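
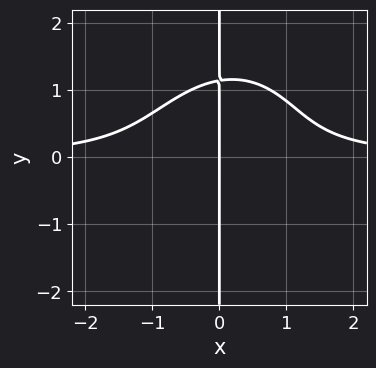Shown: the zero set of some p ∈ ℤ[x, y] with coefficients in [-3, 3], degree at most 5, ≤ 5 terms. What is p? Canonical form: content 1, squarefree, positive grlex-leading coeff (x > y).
3*x^3*y - x^2*y^2 + 2*x*y^3 - 3*x

(a) The degree is 4 — the shape is more complex than any degree-3 curve.
(b) Against the integer gridlines: every point of the y-axis in the box is on the curve; one x-axis crossing is at x = 0.
(c) Assembling these constraints gives the stated polynomial.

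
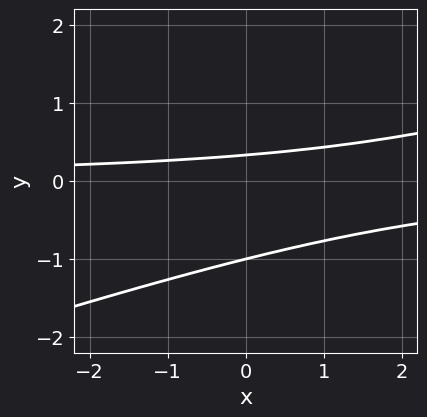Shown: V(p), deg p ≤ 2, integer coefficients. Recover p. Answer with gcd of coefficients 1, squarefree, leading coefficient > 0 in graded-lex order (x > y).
First, the degree is 2 — the shape is more complex than any degree-1 curve.
Then, observable constraints: no x-intercept at any integer in the box; it meets the y-axis at y = -1 (among the integer gridlines).
Finally, these observations pin down the coefficients.

x*y - 3*y^2 - 2*y + 1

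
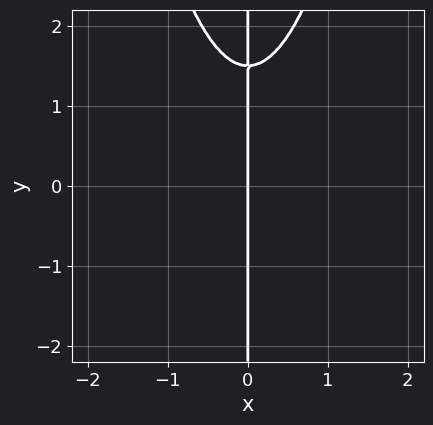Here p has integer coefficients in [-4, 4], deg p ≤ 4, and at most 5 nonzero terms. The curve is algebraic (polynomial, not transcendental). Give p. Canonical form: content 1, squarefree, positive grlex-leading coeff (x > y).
3*x^3 - 2*x*y + 3*x

1. The degree is 3 — a generic line meets the curve in up to 3 points.
2. Checking where it meets the axes: it meets the x-axis at x = 0 (among the integer gridlines); the visible y-axis segment lies entirely on the curve.
3. Together with the visible shape, these determine p as stated.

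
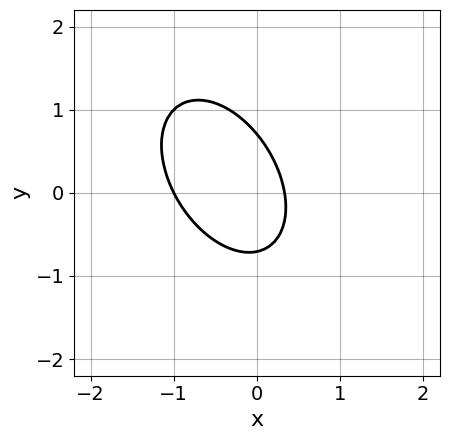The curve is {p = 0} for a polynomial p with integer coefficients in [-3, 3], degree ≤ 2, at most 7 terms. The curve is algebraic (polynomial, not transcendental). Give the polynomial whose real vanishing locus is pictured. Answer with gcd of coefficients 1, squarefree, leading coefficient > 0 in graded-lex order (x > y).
3*x^2 + 2*x*y + 2*y^2 + 2*x - 1

First, degree: no degree-1 curve has this shape, so deg p = 2.
Next, observable constraints: one x-axis crossing is at x = -1.
Finally, solving for integer coefficients yields p as stated.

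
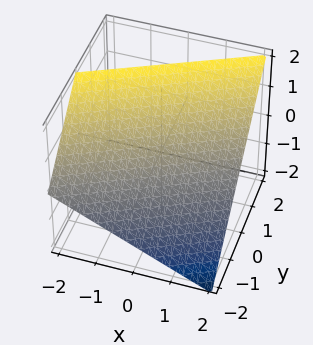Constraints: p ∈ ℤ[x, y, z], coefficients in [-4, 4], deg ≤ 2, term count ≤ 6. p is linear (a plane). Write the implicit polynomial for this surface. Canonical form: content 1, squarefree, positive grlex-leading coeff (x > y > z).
x - 2*y + 2*z - 2

1. Degree: every cross-section is a straight line — this is a plane, so deg p = 1.
2. From the visible intercepts: it crosses the x-axis at the gridline x = 2; it meets the y-axis at y = -1 (among the integer gridlines); it meets the z-axis at z = 1 (among the integer gridlines).
3. Together with the visible shape, these determine p as stated.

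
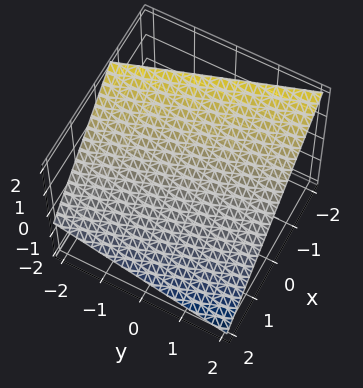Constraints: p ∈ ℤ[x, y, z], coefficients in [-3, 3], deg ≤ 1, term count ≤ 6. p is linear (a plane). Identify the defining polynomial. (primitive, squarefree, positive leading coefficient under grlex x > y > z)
First, deg p = 1. Every cross-section is a straight line — this is a plane.
Then, against the integer gridlines: it meets the y-axis at y = 2 (among the integer gridlines).
Finally, these observations pin down the coefficients.

3*x + y + 3*z - 2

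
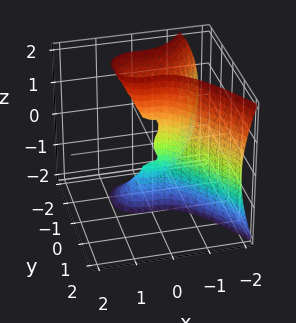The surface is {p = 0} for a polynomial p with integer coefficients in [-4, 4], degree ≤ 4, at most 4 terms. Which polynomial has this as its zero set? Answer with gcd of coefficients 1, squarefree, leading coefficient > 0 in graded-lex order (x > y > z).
2*x^3 + y*z^2 + 3*y^2

deg p = 3.
Observable constraints: one x-axis crossing is at x = 0; it crosses the y-axis at the gridline y = 0.
Assembling these constraints gives the stated polynomial.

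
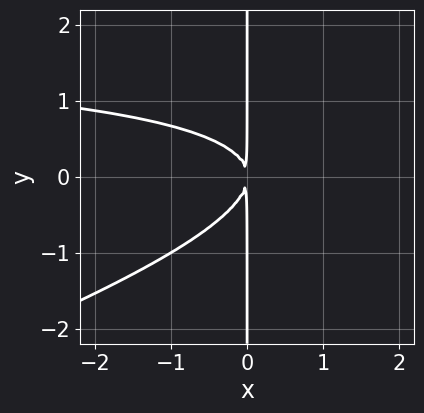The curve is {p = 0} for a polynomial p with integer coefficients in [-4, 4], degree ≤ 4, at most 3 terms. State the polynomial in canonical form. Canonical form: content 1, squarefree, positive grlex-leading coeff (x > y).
The degree is 3 — the shape is more complex than any degree-2 curve.
Against the integer gridlines: the visible y-axis segment lies entirely on the curve.
The integer polynomial consistent with all of this is the stated p.

x^2*y - 3*x*y^2 - 2*x^2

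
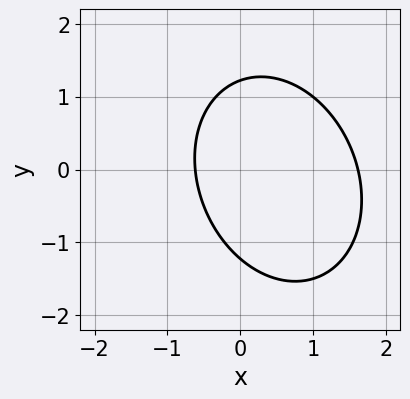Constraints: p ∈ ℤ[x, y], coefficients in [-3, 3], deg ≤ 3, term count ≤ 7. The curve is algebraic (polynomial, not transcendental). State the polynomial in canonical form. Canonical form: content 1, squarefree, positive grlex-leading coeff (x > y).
3*x^2 + x*y + 2*y^2 - 3*x - 3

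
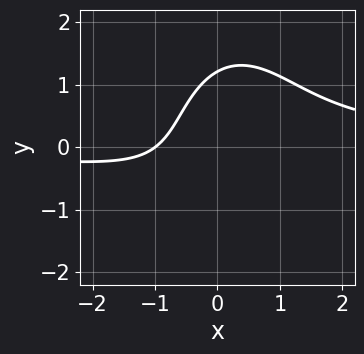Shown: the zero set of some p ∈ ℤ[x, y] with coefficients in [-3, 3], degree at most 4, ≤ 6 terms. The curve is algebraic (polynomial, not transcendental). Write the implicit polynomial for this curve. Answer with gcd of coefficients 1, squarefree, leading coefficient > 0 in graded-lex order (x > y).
3*x^2*y + y^3 - 3*x + y - 3

1. deg p = 3. No degree-2 curve has this shape.
2. Against the integer gridlines: one x-axis crossing is at x = -1.
3. Together with the visible shape, these determine p as stated.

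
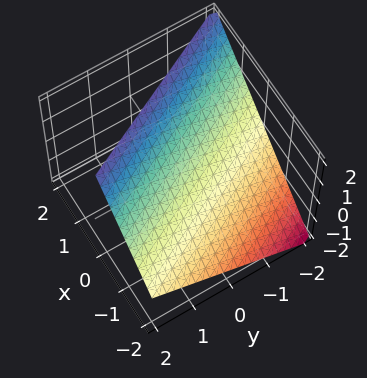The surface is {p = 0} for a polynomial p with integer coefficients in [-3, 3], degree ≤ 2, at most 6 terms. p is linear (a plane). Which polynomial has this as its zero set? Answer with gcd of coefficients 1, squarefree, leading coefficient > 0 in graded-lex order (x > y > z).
2*x + y - 2*z + 2

1. Degree: the surface is flat (a plane), so deg p = 1.
2. Reading off the gridlines: one z-axis crossing is at z = 1; it meets the x-axis at x = -1 (among the integer gridlines).
3. The integer polynomial consistent with all of this is the stated p. Check: (0, -2, 0) on the y-axis lies on the surface, and p(0, -2, 0) = 0. ✓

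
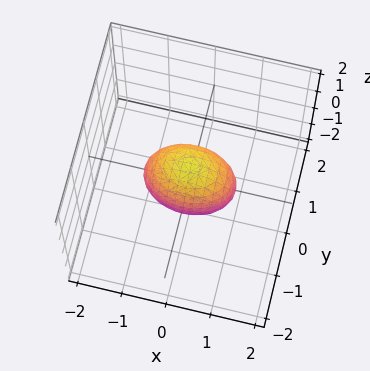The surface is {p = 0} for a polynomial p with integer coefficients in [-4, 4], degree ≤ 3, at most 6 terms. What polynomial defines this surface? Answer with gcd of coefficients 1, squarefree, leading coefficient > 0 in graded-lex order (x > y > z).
x^2 + 2*y^2 + z^2 - 1

(a) Degree: a closed, bounded, convex surface; a quadric, so deg p = 2.
(b) Symmetries: mirror symmetry x ↦ −x ⇒ only even powers of x; the y ↦ −y reflection is a symmetry, so y appears only in even powers; the z ↦ −z reflection is a symmetry, so z appears only in even powers.
(c) Reading off the gridlines: among the integer gridlines, it crosses the z-axis at z ∈ {-1, 1}; the x-axis gridline crossings are at x ∈ {-1, 1}.
(d) Matching integer coefficients to the picture gives p.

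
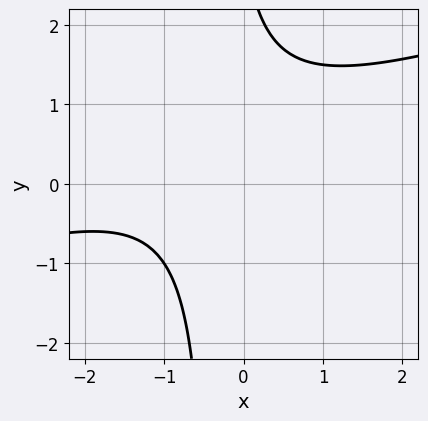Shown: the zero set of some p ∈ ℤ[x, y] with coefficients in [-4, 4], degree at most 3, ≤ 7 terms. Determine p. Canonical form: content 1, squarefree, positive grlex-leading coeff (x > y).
x^2 - 3*x*y + 2*x - y + 3

(a) The degree is 2 — a generic line meets the curve in up to 2 points.
(b) Observable constraints: no x-intercept at any integer in the box; the curve avoids every integer y-axis point in the box.
(c) Fitting integer coefficients to these (and the overall shape) gives p.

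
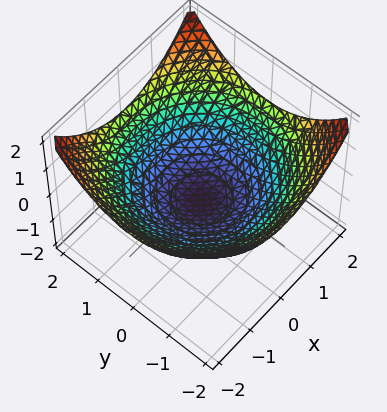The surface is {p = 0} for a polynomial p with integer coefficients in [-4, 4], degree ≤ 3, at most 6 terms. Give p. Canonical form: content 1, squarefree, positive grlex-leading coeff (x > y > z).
x^2 + y^2 - 3*z - 2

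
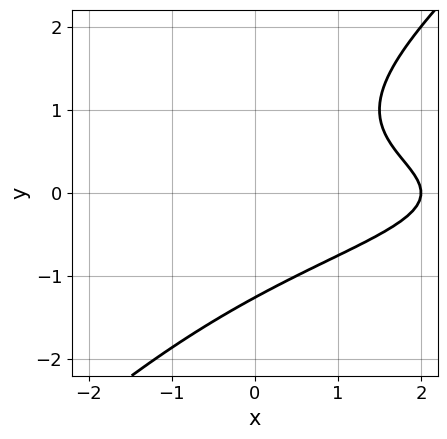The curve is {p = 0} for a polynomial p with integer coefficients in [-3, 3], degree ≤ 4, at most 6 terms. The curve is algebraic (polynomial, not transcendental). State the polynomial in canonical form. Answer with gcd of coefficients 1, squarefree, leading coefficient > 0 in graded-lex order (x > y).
x*y^2 - y^3 + x - 2

First, deg p = 3. The shape is more complex than any degree-2 curve.
Next, from the visible intercepts: it crosses the x-axis at the gridline x = 2.
Finally, fitting integer coefficients to these (and the overall shape) gives p.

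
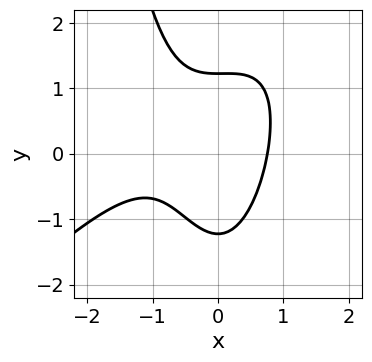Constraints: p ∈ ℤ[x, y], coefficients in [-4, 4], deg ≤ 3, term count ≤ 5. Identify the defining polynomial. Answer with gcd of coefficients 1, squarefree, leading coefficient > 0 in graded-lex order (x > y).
3*x^3 - 3*x^2*y + 3*x^2 + 2*y^2 - 3

1. Degree: a generic line meets the curve in up to 3 points, so deg p = 3.
2. Solving for integer coefficients yields p as stated.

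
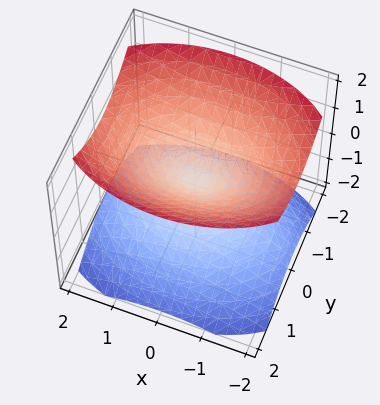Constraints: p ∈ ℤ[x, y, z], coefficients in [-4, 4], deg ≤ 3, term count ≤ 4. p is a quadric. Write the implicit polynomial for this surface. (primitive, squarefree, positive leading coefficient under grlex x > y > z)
x^2 + 2*y^2 - 2*z^2

(a) There are 2 components. Treating them together as one polynomial.
(b) Degree: two nappes meeting at a single point; a quadric, so deg p = 2.
(c) Symmetries: the x ↦ −x reflection is a symmetry, so x appears only in even powers; the z ↦ −z reflection is a symmetry, so z appears only in even powers; the y ↦ −y reflection is a symmetry, so y appears only in even powers.
(d) Reading off the gridlines: it meets the z-axis at z = 0 (among the integer gridlines); it meets the y-axis at y = 0 (among the integer gridlines); one x-axis crossing is at x = 0.
(e) These observations pin down the coefficients.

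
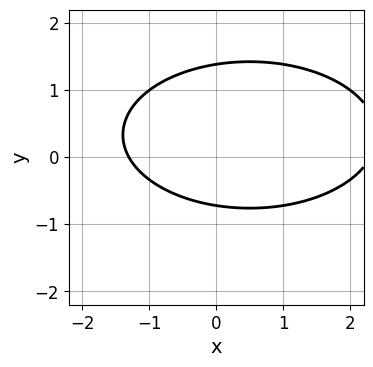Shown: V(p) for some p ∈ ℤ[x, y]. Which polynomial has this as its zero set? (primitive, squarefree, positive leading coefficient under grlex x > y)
x^2 + 3*y^2 - x - 2*y - 3

First, the degree is 2 — no degree-1 curve has this shape.
Finally, matching integer coefficients to the picture gives p.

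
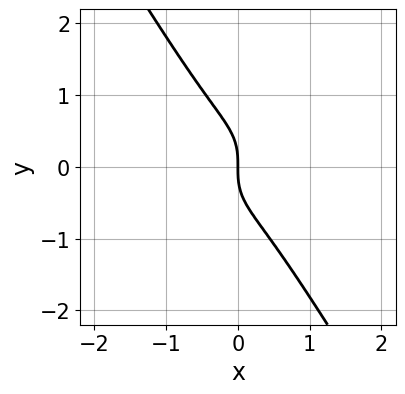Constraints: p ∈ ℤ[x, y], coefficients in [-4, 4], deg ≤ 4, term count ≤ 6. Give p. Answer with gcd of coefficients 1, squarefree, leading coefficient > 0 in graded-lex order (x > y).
3*x^3 - 2*x^2*y + x*y^2 + 2*y^3 + 2*x

1. deg p = 3. No degree-2 curve has this shape.
2. From the axis intercepts and sections: it meets the x-axis at x = 0 (among the integer gridlines); one y-axis crossing is at y = 0.
3. Fitting integer coefficients to these (and the overall shape) gives p.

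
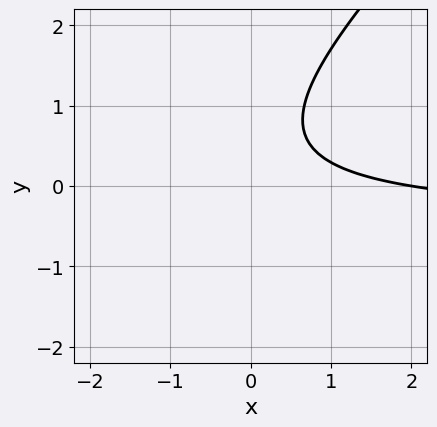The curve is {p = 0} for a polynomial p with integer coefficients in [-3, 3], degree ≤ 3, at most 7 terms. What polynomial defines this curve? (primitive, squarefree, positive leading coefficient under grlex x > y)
2*x*y - 2*y^2 + x + 2*y - 2

(a) Degree: no degree-1 curve has this shape, so deg p = 2.
(b) Checking where it meets the axes: the curve avoids every integer y-axis point in the box; it crosses the x-axis at the gridline x = 2.
(c) Matching integer coefficients to the picture gives p.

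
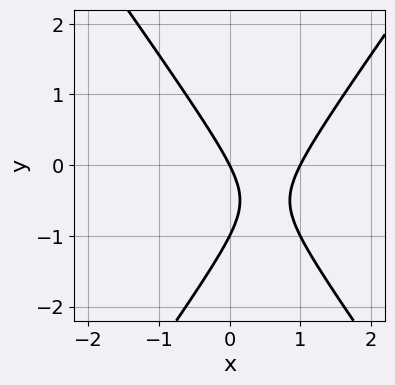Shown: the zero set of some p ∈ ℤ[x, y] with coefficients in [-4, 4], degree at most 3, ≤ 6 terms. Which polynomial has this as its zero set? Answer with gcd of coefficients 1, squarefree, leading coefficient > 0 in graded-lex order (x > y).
1. The degree is 2 — no degree-1 curve has this shape.
2. Observable constraints: the y-axis gridline crossings are at y ∈ {-1, 0}; among the integer gridlines, it crosses the x-axis at x ∈ {0, 1}.
3. Solving for integer coefficients yields p as stated.

2*x^2 - y^2 - 2*x - y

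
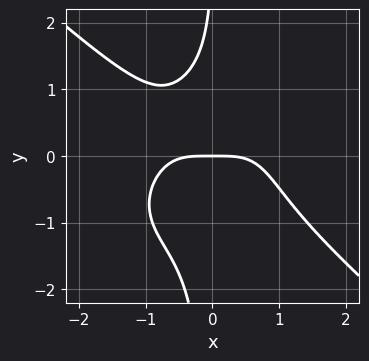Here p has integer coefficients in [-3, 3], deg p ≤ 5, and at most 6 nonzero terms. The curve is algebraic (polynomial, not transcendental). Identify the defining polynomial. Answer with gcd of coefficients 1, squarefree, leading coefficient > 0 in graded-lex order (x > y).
1. Degree: no degree-3 curve has this shape, so deg p = 4.
2. Checking where it meets the axes: one y-axis crossing is at y = 0; it meets the x-axis at x = 0 (among the integer gridlines).
3. Matching integer coefficients to the picture gives p.

2*x^4 + 3*x*y^3 - y^2 + 3*y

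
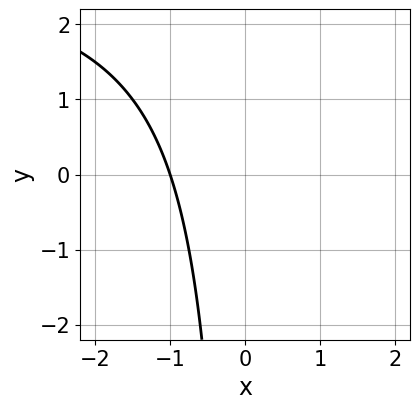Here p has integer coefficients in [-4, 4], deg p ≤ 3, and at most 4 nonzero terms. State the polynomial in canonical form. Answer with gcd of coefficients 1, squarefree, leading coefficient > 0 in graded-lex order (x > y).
(a) Degree: a generic line meets the curve in up to 2 points, so deg p = 2.
(b) Against the integer gridlines: it misses every integer gridline on the y-axis; it meets the x-axis at x = -1 (among the integer gridlines).
(c) Putting this together gives p.

x*y - 3*x - 3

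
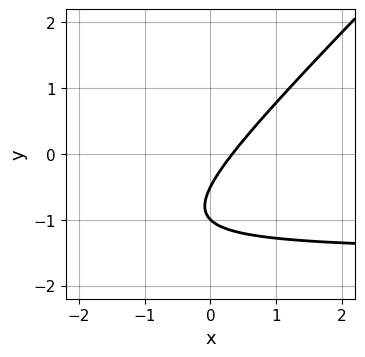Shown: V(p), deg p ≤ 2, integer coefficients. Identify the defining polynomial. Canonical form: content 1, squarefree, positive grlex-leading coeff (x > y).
deg p = 2. A generic line meets the curve in up to 2 points.
Reading off the gridlines: it meets the y-axis at y = -1 (among the integer gridlines).
Fitting integer coefficients to these (and the overall shape) gives p.

2*x*y - 2*y^2 + 3*x - 3*y - 1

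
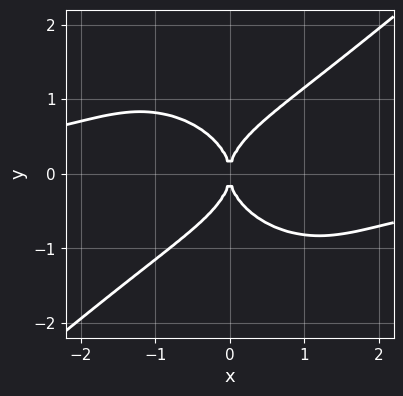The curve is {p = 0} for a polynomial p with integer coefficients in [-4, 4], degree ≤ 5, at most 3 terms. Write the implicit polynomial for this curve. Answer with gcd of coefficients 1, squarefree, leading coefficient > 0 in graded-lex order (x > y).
2*x^3*y - 3*y^4 + 3*x^2

First, degree: a generic line meets the curve in up to 4 points, so deg p = 4.
Next, checking where it meets the axes: one x-axis crossing is at x = 0; one y-axis crossing is at y = 0.
Finally, these observations pin down the coefficients.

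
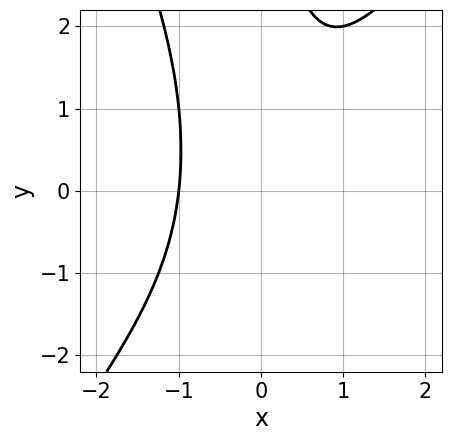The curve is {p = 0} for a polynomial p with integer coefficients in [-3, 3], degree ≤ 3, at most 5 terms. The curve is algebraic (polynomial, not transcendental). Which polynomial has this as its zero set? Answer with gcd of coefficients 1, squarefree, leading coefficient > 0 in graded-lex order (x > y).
First, deg p = 3. No degree-2 curve has this shape.
Then, from the axis intercepts and sections: no y-intercept at any integer in the box; it crosses the x-axis at the gridline x = -1.
Finally, the integer polynomial consistent with all of this is the stated p.

3*x^3 - x^2*y - x*y^2 + 3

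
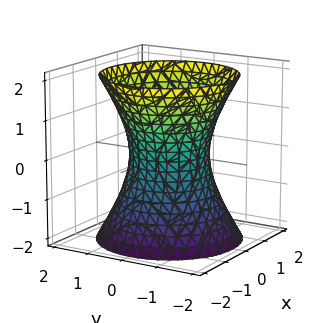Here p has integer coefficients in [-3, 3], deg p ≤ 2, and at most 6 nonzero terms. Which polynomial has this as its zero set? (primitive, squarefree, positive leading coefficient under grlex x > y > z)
(a) deg p = 2.
(b) Symmetries: mirror symmetry z ↦ −z ⇒ only even powers of z; the surface is invariant under rotation about z: p = q(x² + y², z).
(c) Reading off the gridlines: the x-axis gridline crossings are at x ∈ {-1, 1}; among the integer gridlines, it crosses the y-axis at y ∈ {-1, 1}; no z-intercept at any integer in the box.
(d) Fitting integer coefficients to these (and the overall shape) gives p.

2*x^2 + 2*y^2 - z^2 - 2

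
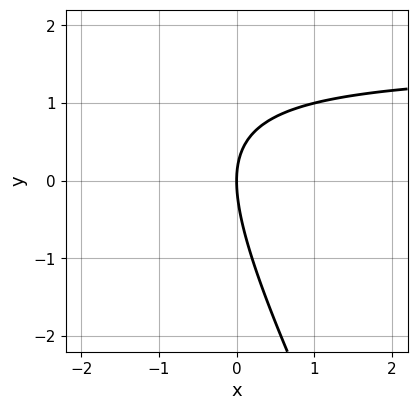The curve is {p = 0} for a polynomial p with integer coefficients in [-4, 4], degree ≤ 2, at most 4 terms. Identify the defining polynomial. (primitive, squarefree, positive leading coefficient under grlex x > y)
First, degree: no degree-1 curve has this shape, so deg p = 2.
Then, from the axis intercepts and sections: it meets the x-axis at x = 0 (among the integer gridlines); it meets the y-axis at y = 0 (among the integer gridlines).
Finally, putting this together gives p.

2*x*y + y^2 - 3*x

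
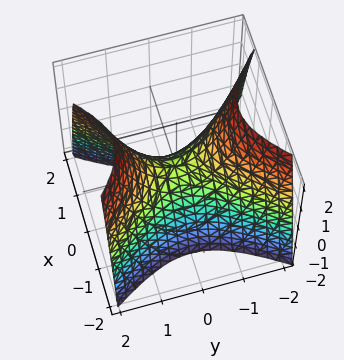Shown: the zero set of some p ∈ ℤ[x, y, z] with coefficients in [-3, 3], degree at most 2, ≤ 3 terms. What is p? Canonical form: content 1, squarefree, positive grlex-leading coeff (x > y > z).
3*x^2 - 2*y^2 + 2*z

(a) deg p = 2. A hyperbolic paraboloid; a quadric.
(b) Symmetries: mirror symmetry y ↦ −y ⇒ only even powers of y; the x ↦ −x reflection is a symmetry, so x appears only in even powers.
(c) From the axis intercepts and sections: it meets the z-axis at z = 0 (among the integer gridlines); it crosses the y-axis at the gridline y = 0; it crosses the x-axis at the gridline x = 0.
(d) Putting this together gives p.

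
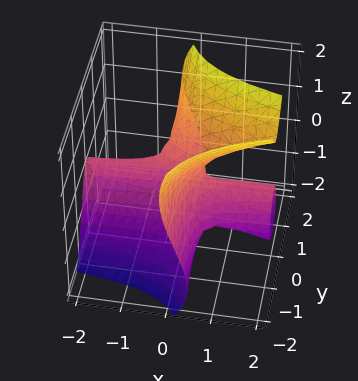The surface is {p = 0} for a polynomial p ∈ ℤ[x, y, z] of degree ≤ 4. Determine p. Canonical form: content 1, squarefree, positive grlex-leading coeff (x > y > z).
First, degree: a generic line meets the surface in up to 3 points, so deg p = 3.
Next, reading off the gridlines: one y-axis crossing is at y = 0; one z-axis crossing is at z = 0; every point of the x-axis in the box is on the surface.
Finally, solving for integer coefficients yields p as stated.

3*x*y^2 + y^2*z - z^3 + x*z + y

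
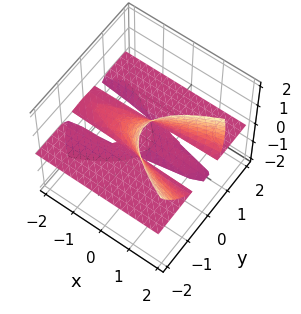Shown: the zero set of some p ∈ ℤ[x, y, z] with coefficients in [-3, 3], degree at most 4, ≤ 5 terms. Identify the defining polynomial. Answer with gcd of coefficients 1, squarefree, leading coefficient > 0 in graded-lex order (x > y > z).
2*x*z^2 - 3*y^2*z - 2*y*z^2 - z^3 + z

(a) deg p = 3. No degree-2 surface has this shape.
(b) Reading off the gridlines: the visible y-axis segment lies entirely on the surface; among the integer gridlines, it crosses the z-axis at z ∈ {-1, 0, 1}; every point of the x-axis in the box is on the surface.
(c) Assembling these constraints gives the stated polynomial.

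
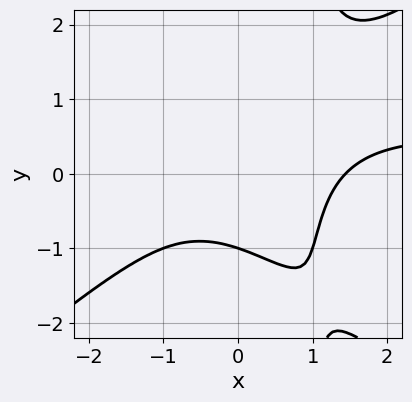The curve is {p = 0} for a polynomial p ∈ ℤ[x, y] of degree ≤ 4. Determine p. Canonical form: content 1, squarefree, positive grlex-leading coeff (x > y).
2*x^3*y - 3*x*y^3 - x^3 + 3*y^3 + 3

deg p = 4. No degree-3 curve has this shape.
Against the integer gridlines: it crosses the y-axis at the gridline y = -1.
Putting this together gives p.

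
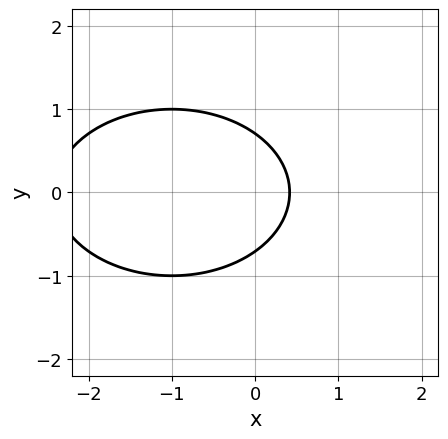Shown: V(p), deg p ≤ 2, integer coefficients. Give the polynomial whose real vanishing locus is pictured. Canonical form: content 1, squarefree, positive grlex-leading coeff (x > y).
x^2 + 2*y^2 + 2*x - 1

First, the degree is 2 — the shape is more complex than any degree-1 curve.
Next, symmetries: it's symmetric under y → −y, forcing even powers of y.
Finally, assembling these constraints gives the stated polynomial.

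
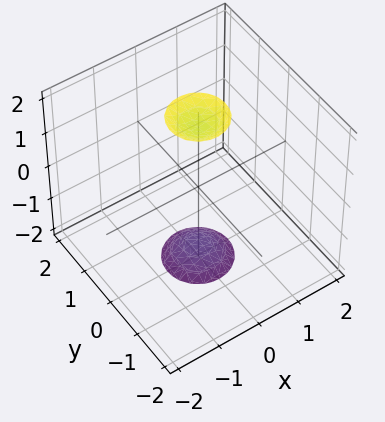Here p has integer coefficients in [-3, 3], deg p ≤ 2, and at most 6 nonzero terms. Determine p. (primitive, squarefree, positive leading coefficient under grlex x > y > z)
3*x^2 + 3*y^2 - z^2 + 3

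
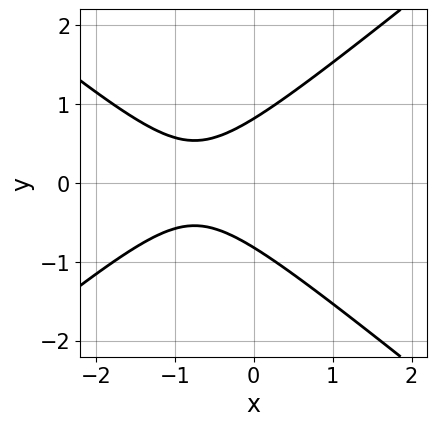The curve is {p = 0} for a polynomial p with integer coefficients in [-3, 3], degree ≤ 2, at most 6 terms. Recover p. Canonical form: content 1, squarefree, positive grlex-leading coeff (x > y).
1. The degree is 2 — the shape is more complex than any degree-1 curve.
2. Symmetries: mirror symmetry y ↦ −y ⇒ only even powers of y.
3. Reading off the gridlines: no x-intercept at any integer in the box.
4. Fitting integer coefficients to these (and the overall shape) gives p.

2*x^2 - 3*y^2 + 3*x + 2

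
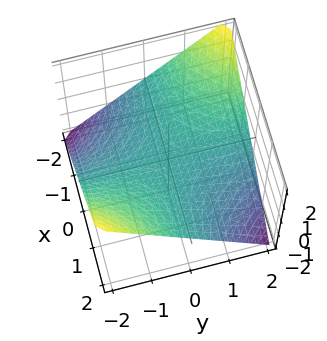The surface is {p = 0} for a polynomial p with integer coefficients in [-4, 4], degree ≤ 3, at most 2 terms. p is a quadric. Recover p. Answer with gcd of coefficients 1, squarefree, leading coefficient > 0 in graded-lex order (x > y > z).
x*y + 2*z

(a) deg p = 2.
(b) From the axis intercepts and sections: the visible y-axis segment lies entirely on the surface; the visible x-axis segment lies entirely on the surface.
(c) These observations pin down the coefficients.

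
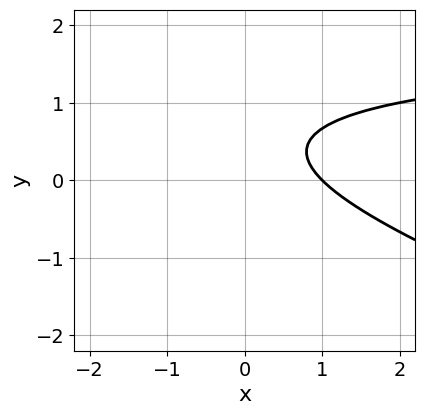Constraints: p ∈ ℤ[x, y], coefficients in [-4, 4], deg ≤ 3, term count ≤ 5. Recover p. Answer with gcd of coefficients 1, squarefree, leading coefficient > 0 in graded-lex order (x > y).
1. deg p = 2.
2. Reading off the gridlines: it meets the x-axis at x = 1 (among the integer gridlines); the curve avoids every integer y-axis point in the box.
3. Fitting integer coefficients to these (and the overall shape) gives p.

x*y + 3*y^2 - 2*x - 3*y + 2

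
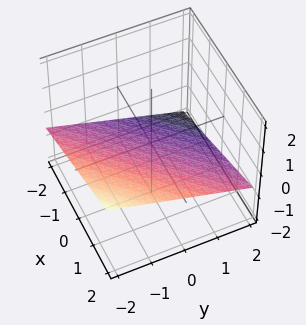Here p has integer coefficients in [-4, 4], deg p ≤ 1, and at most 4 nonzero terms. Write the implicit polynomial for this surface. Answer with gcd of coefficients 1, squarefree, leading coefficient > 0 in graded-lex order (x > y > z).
Degree: every cross-section is a straight line — this is a plane, so deg p = 1.
From the visible intercepts: one x-axis crossing is at x = 2; one y-axis crossing is at y = -2.
Together with the visible shape, these determine p as stated.

x - y - 3*z - 2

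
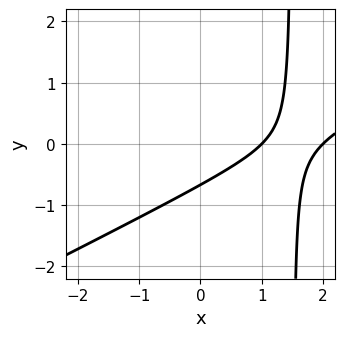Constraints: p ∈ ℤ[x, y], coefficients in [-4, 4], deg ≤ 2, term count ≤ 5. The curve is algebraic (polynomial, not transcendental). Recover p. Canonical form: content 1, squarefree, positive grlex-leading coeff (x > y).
x^2 - 2*x*y - 3*x + 3*y + 2

1. deg p = 2. The shape is more complex than any degree-1 curve.
2. Observable constraints: among the integer gridlines, it crosses the x-axis at x ∈ {1, 2}.
3. These observations pin down the coefficients.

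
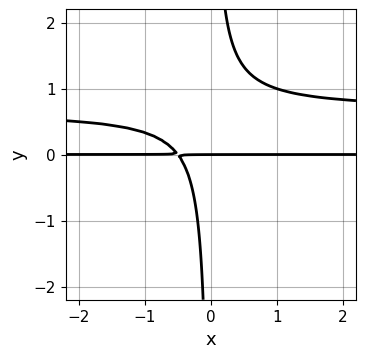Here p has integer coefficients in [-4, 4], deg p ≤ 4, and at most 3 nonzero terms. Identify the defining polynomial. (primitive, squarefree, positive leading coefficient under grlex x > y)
First, the degree is 3 — the shape is more complex than any degree-2 curve.
Then, observable constraints: every point of the x-axis in the box is on the curve; one y-axis crossing is at y = 0.
Finally, assembling these constraints gives the stated polynomial.

3*x*y^2 - 2*x*y - y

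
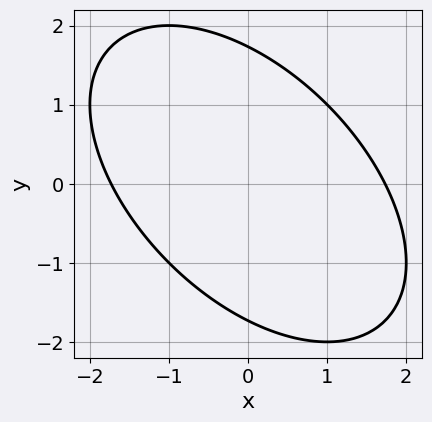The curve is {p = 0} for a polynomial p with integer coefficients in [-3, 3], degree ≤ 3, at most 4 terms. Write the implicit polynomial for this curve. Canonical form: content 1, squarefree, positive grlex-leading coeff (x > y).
Degree: a generic line meets the curve in up to 2 points, so deg p = 2.
Matching integer coefficients to the picture gives p.

x^2 + x*y + y^2 - 3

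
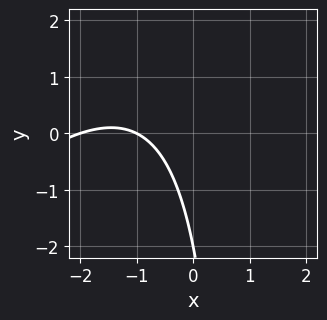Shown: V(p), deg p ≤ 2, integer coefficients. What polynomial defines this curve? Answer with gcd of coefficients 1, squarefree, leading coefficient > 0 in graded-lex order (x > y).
x^2 - x*y + 3*x + y + 2

The degree is 2 — no degree-1 curve has this shape.
From the axis intercepts and sections: one y-axis crossing is at y = -2; among the integer gridlines, it crosses the x-axis at x ∈ {-2, -1}.
Assembling these constraints gives the stated polynomial.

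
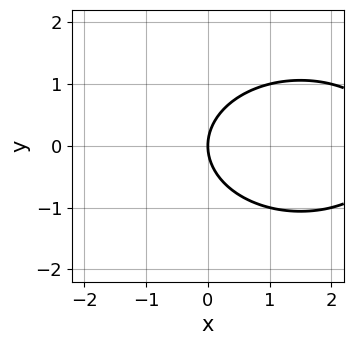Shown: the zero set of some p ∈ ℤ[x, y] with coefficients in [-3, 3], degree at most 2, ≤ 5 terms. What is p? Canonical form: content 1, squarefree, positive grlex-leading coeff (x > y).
deg p = 2. A generic line meets the curve in up to 2 points.
Symmetries: it's symmetric under y → −y, forcing even powers of y.
Checking where it meets the axes: one x-axis crossing is at x = 0; one y-axis crossing is at y = 0.
These observations pin down the coefficients.

x^2 + 2*y^2 - 3*x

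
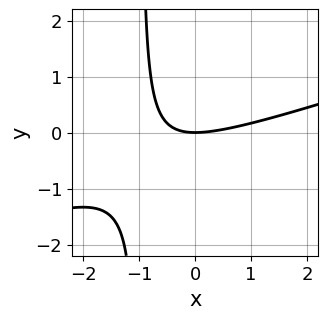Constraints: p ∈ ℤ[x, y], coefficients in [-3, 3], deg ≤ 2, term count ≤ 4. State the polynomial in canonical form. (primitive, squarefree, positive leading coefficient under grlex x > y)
(a) Degree: a generic line meets the curve in up to 2 points, so deg p = 2.
(b) From the axis intercepts and sections: one x-axis crossing is at x = 0; one y-axis crossing is at y = 0.
(c) Putting this together gives p.

x^2 - 3*x*y - 3*y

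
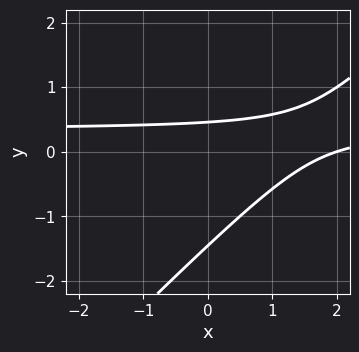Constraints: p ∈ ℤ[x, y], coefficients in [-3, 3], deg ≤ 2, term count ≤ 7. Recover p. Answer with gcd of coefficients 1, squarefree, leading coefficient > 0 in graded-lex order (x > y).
3*x*y - 3*y^2 - x - 3*y + 2

(a) Degree: the shape is more complex than any degree-1 curve, so deg p = 2.
(b) Against the integer gridlines: one x-axis crossing is at x = 2.
(c) Fitting integer coefficients to these (and the overall shape) gives p.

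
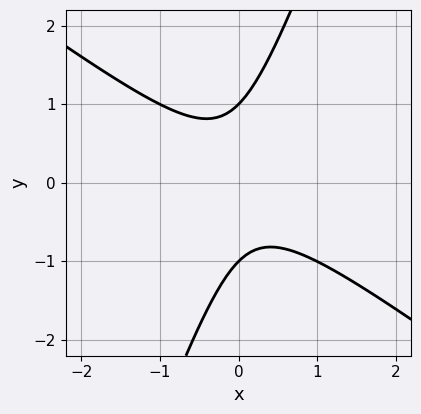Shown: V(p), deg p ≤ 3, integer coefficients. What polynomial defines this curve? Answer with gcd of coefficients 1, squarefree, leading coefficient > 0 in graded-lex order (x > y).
The degree is 2 — no degree-1 curve has this shape.
Reading off the gridlines: the y-axis gridline crossings are at y ∈ {-1, 1}; it misses every integer gridline on the x-axis.
These observations pin down the coefficients.

2*x^2 + 2*x*y - y^2 + 1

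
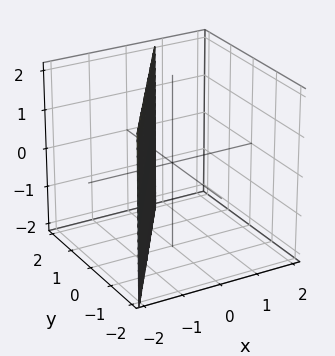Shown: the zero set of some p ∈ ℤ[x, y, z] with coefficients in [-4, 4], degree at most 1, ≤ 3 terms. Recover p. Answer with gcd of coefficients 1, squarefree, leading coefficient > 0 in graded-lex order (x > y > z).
1. deg p = 1. The surface is flat (a plane).
2. From the visible intercepts: it misses every integer gridline on the z-axis; one y-axis crossing is at y = 1.
3. Solving for integer coefficients yields p as stated.

3*x - 2*y + 2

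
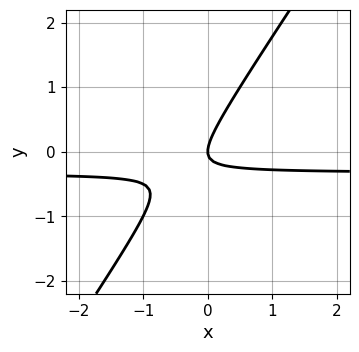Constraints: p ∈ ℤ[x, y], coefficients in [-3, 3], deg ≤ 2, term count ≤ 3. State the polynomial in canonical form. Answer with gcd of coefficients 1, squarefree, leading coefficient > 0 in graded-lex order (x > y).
3*x*y - 2*y^2 + x

First, the degree is 2 — no degree-1 curve has this shape.
Then, against the integer gridlines: it meets the y-axis at y = 0 (among the integer gridlines); it crosses the x-axis at the gridline x = 0.
Finally, assembling these constraints gives the stated polynomial.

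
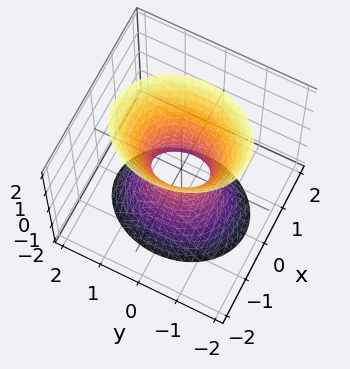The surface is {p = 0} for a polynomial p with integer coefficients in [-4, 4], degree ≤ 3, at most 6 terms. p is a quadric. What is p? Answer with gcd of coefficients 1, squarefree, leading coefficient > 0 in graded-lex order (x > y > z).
3*x^2 + 2*y^2 - z^2 - 1

deg p = 2. An hourglass — one-sheet hyperboloid; a quadric.
Symmetries: mirror symmetry x ↦ −x ⇒ only even powers of x; mirror symmetry y ↦ −y ⇒ only even powers of y; mirror symmetry z ↦ −z ⇒ only even powers of z.
From the axis intercepts and sections: no z-intercept at any integer in the box.
Together with the visible shape, these determine p as stated.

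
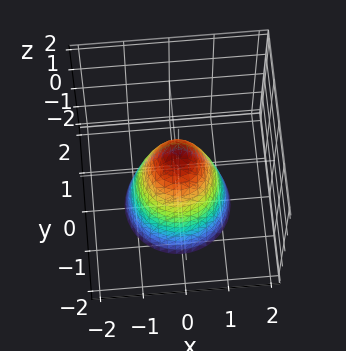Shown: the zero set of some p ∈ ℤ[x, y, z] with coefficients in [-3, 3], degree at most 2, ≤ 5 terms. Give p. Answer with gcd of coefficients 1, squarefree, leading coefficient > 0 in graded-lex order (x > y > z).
2*x^2 + 2*y^2 + z - 1

(a) The degree is 2 — no degree-1 surface has this shape.
(b) Symmetries: every cross-section ⟂ z is a circle, so x, y appear only via x² + y².
(c) From the axis intercepts and sections: one z-axis crossing is at z = 1; a circular section at z = -2 has radius between 1 and 2.
(d) Putting this together gives p.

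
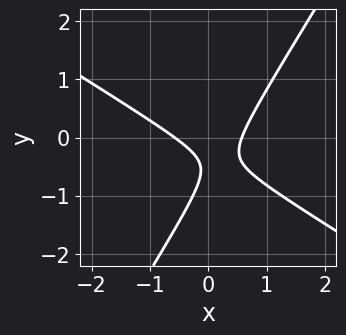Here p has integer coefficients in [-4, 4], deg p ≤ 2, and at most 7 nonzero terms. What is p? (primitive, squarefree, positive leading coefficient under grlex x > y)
1. The degree is 2 — no degree-1 curve has this shape.
2. Reading off the gridlines: it misses every integer gridline on the y-axis.
3. The integer polynomial consistent with all of this is the stated p.

3*x^2 + 3*x*y - 3*y^2 - 3*y - 1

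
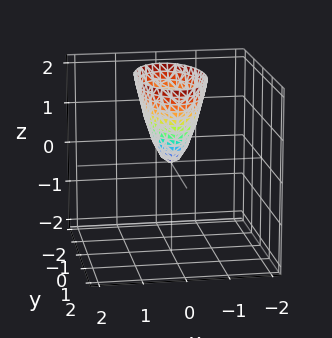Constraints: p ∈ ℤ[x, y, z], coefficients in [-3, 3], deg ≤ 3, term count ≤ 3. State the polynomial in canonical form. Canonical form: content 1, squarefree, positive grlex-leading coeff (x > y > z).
(a) Degree: a paraboloid; a quadric, so deg p = 2.
(b) Symmetries: it's symmetric under x → −x, forcing even powers of x; it's symmetric under y → −y, forcing even powers of y.
(c) From the axis intercepts and sections: it meets the z-axis at z = 0 (among the integer gridlines); one y-axis crossing is at y = 0; it meets the x-axis at x = 0 (among the integer gridlines).
(d) Matching integer coefficients to the picture gives p.

3*x^2 + y^2 - z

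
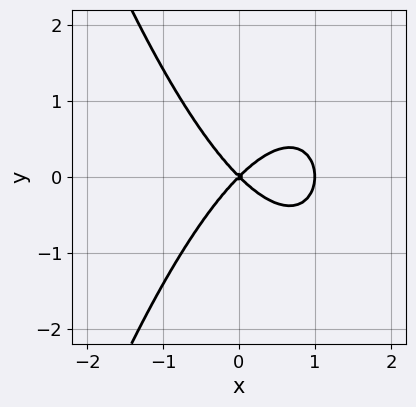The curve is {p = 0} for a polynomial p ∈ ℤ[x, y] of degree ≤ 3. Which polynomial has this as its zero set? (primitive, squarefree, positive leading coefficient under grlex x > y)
1. Degree: the shape is more complex than any degree-2 curve, so deg p = 3.
2. Symmetries: mirror symmetry y ↦ −y ⇒ only even powers of y.
3. Against the integer gridlines: it meets the y-axis at y = 0 (among the integer gridlines); among the integer gridlines, it crosses the x-axis at x ∈ {0, 1}.
4. The integer polynomial consistent with all of this is the stated p.

x^3 - x^2 + y^2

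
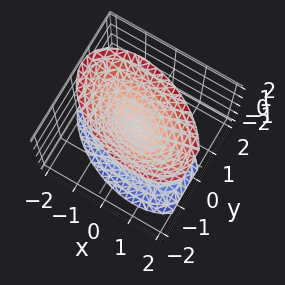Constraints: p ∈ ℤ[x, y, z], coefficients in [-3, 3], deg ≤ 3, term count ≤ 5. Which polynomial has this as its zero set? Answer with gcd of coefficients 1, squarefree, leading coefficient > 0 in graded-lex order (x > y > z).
x^2 + x*y + 2*y^2 - z^2

I count 2 distinct pieces. Treating them together as one polynomial.
deg p = 2. The shape is more complex than any degree-1 surface.
Observable constraints: it crosses the z-axis at the gridline z = 0; it meets the x-axis at x = 0 (among the integer gridlines).
Matching integer coefficients to the picture gives p.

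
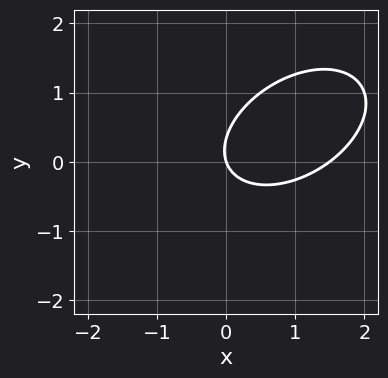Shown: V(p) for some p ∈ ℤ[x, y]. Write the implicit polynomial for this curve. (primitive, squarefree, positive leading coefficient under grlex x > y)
2*x^2 - 2*x*y + 3*y^2 - 3*x - y

The degree is 2 — no degree-1 curve has this shape.
From the visible intercepts: it meets the x-axis at x = 0 (among the integer gridlines); it meets the y-axis at y = 0 (among the integer gridlines).
Assembling these constraints gives the stated polynomial.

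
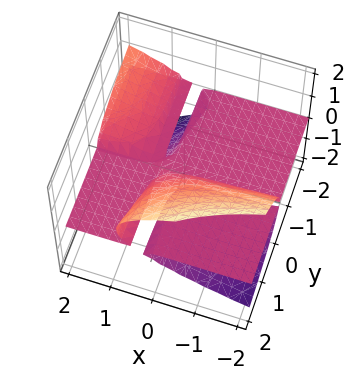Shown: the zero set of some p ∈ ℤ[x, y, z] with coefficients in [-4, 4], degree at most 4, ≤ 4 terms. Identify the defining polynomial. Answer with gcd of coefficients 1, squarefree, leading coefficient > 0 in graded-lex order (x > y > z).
First, I count 2 distinct pieces. They look like related sheets of one shape, so recover p as a whole.
Then, the degree is 3 — the shape is more complex than any degree-2 surface.
Next, checking where it meets the axes: the visible x-axis segment lies entirely on the surface; one z-axis crossing is at z = 0; the visible y-axis segment lies entirely on the surface.
Finally, matching integer coefficients to the picture gives p.

2*x*y*z - 2*y*z^2 + 3*z^3 - y*z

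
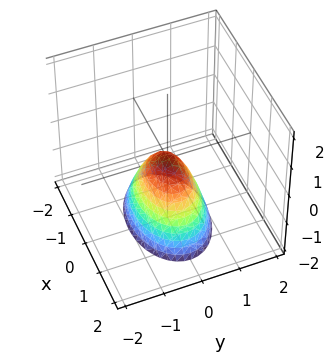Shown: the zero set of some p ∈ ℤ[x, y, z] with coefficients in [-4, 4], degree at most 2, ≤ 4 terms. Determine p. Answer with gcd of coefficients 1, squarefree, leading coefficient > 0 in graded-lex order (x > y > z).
(a) deg p = 2. A paraboloid; a quadric.
(b) Symmetries: the y ↦ −y reflection is a symmetry, so y appears only in even powers; the x ↦ −x reflection is a symmetry, so x appears only in even powers.
(c) Observable constraints: one z-axis crossing is at z = 0; one y-axis crossing is at y = 0.
(d) Assembling these constraints gives the stated polynomial.

x^2 + 2*y^2 + z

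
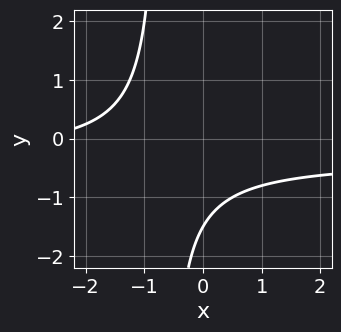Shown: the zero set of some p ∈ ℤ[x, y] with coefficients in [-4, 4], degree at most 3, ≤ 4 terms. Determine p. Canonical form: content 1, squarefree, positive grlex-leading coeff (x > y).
3*x*y + x + 2*y + 3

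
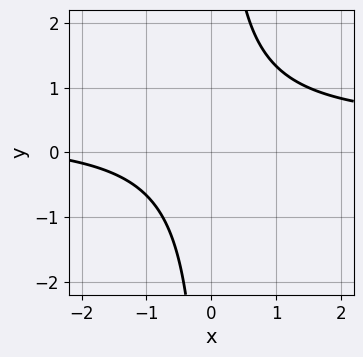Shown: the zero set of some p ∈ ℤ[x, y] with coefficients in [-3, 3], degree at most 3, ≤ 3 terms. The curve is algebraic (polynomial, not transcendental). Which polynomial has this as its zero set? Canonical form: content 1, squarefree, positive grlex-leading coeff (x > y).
3*x*y - x - 3

The degree is 2 — no degree-1 curve has this shape.
From the visible intercepts: no y-intercept at any integer in the box; the curve avoids every integer x-axis point in the box.
Fitting integer coefficients to these (and the overall shape) gives p.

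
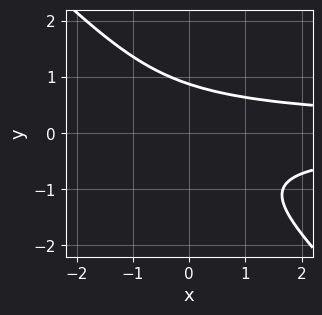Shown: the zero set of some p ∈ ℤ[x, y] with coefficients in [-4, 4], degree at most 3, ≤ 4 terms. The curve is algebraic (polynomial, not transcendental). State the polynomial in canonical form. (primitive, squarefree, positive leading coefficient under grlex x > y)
3*x*y^2 + 3*y^3 - 2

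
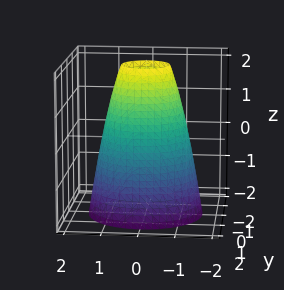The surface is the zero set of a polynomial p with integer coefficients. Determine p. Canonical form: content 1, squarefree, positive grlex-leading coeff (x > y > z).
Degree: the shape is more complex than any degree-1 surface, so deg p = 2.
Symmetries: rotational symmetry about the z-axis ⇒ p depends on x, y only through x² + y².
Observable constraints: no z-intercept at any integer in the box; a circular section at z = -1 has radius between 1 and 2.
These observations pin down the coefficients.

2*x^2 + 2*y^2 + z - 3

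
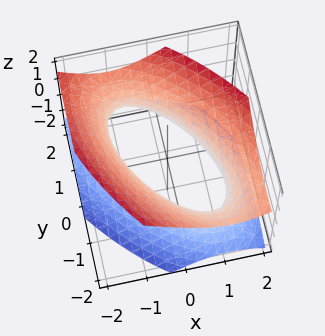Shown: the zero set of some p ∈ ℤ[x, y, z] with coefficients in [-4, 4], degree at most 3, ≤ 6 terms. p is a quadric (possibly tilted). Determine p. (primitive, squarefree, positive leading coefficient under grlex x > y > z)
3*x^2 + 3*x*y + 2*y^2 + y*z - 3*z^2 - 3

First, the degree is 2 — the shape is more complex than any degree-1 surface.
Next, against the integer gridlines: the x-axis gridline crossings are at x ∈ {-1, 1}; the surface avoids every integer z-axis point in the box.
Finally, the integer polynomial consistent with all of this is the stated p.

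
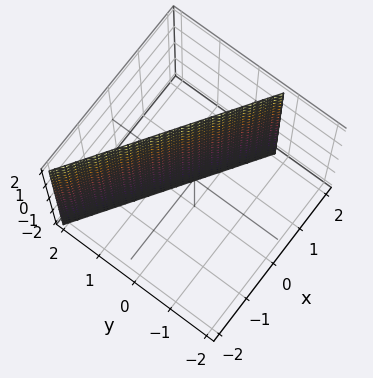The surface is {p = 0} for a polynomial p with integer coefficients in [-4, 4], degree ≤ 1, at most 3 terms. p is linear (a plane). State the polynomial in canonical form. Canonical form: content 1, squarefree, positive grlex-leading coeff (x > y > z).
(a) deg p = 1. Every cross-section is a straight line — this is a plane.
(b) Observable constraints: it meets the x-axis at x = 1 (among the integer gridlines); it misses every integer gridline on the z-axis.
(c) Matching integer coefficients to the picture gives p.

2*x + 3*y - 2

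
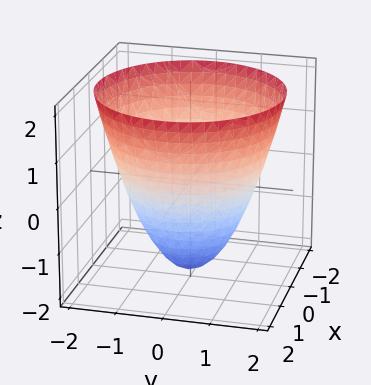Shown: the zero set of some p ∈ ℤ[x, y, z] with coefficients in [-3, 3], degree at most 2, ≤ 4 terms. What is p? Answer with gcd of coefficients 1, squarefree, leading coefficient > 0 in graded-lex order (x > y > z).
First, deg p = 2. A generic line meets the surface in up to 2 points.
Next, by symmetry, the z-axis is an axis of rotation, so x and y enter only as x² + y².
Next, against the integer gridlines: a circular section at z = 0 has radius between 1 and 2; it meets the z-axis at z = -2 (among the integer gridlines).
Finally, assembling these constraints gives the stated polynomial.

x^2 + y^2 - z - 2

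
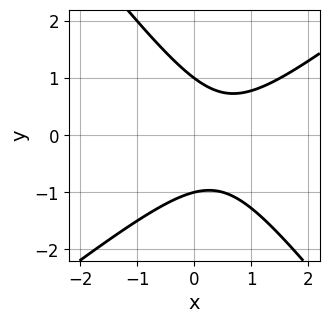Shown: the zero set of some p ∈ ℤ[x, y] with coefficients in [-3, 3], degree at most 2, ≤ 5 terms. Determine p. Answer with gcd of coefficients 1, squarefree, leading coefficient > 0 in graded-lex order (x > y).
2*x^2 - x*y - 2*y^2 - 2*x + 2

First, degree: a generic line meets the curve in up to 2 points, so deg p = 2.
Next, from the axis intercepts and sections: the y-axis gridline crossings are at y ∈ {-1, 1}; no x-intercept at any integer in the box.
Finally, matching integer coefficients to the picture gives p.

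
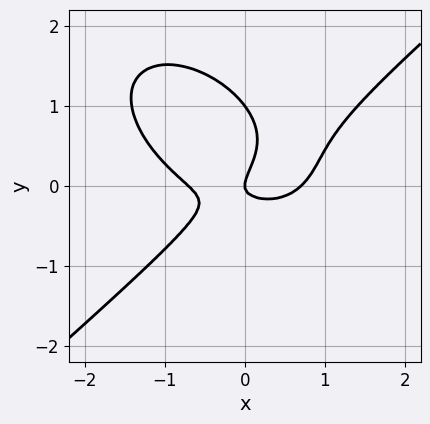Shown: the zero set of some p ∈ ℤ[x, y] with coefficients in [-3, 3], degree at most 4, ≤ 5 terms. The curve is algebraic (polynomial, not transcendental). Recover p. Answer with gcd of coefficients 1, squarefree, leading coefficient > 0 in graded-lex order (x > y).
2*x^3 - 3*y^3 - 3*x*y + 3*y^2 - x

First, degree: the shape is more complex than any degree-2 curve, so deg p = 3.
Next, checking where it meets the axes: it crosses the x-axis at the gridline x = 0; among the integer gridlines, it crosses the y-axis at y ∈ {0, 1}.
Finally, fitting integer coefficients to these (and the overall shape) gives p.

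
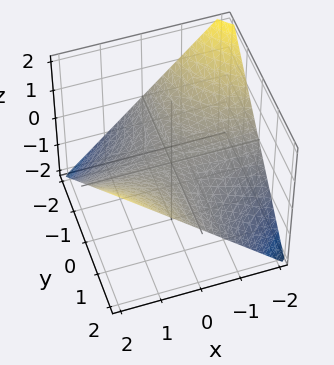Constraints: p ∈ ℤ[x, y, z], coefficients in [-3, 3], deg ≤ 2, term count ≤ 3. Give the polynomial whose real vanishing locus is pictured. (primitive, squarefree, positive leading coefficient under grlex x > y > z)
x*y - 2*z

(a) Degree: a hyperbolic paraboloid; a quadric, so deg p = 2.
(b) Against the integer gridlines: the visible y-axis segment lies entirely on the surface; every point of the x-axis in the box is on the surface; it crosses the z-axis at the gridline z = 0.
(c) Putting this together gives p.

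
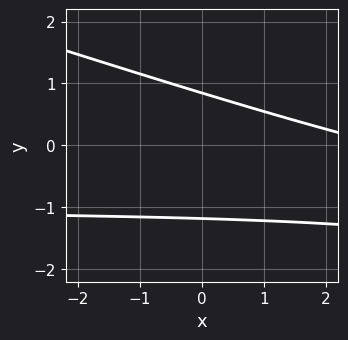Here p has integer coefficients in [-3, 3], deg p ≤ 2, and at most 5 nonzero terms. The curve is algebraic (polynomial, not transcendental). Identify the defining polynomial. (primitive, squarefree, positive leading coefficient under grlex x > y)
1. The degree is 2 — no degree-1 curve has this shape.
2. From the visible intercepts: no x-intercept at any integer in the box.
3. Assembling these constraints gives the stated polynomial.

x*y + 3*y^2 + x + y - 3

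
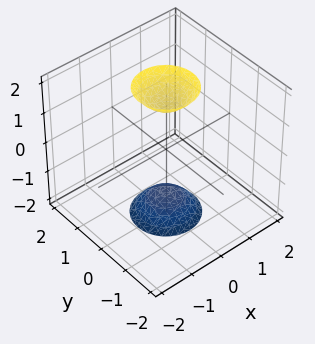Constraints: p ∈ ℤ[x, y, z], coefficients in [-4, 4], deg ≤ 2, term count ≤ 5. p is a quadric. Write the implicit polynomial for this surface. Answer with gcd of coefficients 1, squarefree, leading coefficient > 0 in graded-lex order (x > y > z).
(a) There are 2 components. Treating them together as one polynomial.
(b) deg p = 2. Two separate bowl-shaped sheets opening away from each other; a quadric.
(c) Symmetries: mirror symmetry z ↦ −z ⇒ only even powers of z; the z-axis is an axis of rotation, so x and y enter only as x² + y².
(d) Reading off the gridlines: no x-intercept at any integer in the box; a circular section at z = 2 has radius between 0 and 1; the surface avoids every integer y-axis point in the box.
(e) Together with the visible shape, these determine p as stated.

3*x^2 + 3*y^2 - z^2 + 2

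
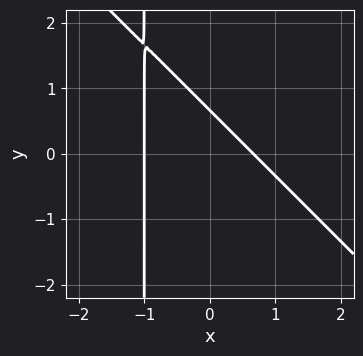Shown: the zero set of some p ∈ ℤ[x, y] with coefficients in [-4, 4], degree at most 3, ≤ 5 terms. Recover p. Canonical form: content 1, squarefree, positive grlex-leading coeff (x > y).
3*x^2 + 3*x*y + x + 3*y - 2

(a) Degree: the shape is more complex than any degree-1 curve, so deg p = 2.
(b) Reading off the gridlines: one x-axis crossing is at x = -1.
(c) Together with the visible shape, these determine p as stated.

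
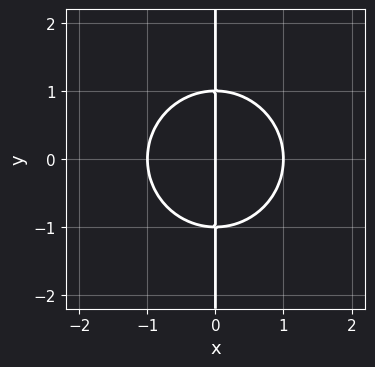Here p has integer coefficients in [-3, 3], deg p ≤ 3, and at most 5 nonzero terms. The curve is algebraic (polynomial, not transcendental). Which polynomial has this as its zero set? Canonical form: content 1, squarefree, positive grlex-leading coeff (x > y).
deg p = 3.
Symmetries: it's symmetric under y → −y, forcing even powers of y.
Reading off the gridlines: the visible y-axis segment lies entirely on the curve; among the integer gridlines, it crosses the x-axis at x ∈ {-1, 0, 1}.
Fitting integer coefficients to these (and the overall shape) gives p.

x^3 + x*y^2 - x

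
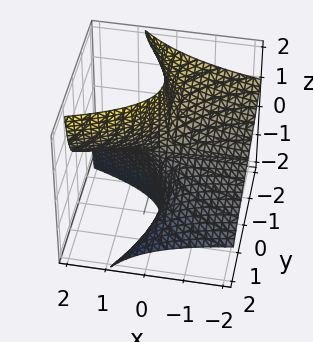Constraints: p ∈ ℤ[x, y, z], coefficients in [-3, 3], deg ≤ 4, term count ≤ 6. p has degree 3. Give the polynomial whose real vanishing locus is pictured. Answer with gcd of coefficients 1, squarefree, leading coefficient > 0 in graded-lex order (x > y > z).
y^3 + 2*y^2*z - 3*x*z + 2*y

1. Degree: the shape is more complex than any degree-2 surface, so deg p = 3.
2. Reading off the gridlines: every point of the x-axis in the box is on the surface; it meets the y-axis at y = 0 (among the integer gridlines); every point of the z-axis in the box is on the surface.
3. The integer polynomial consistent with all of this is the stated p.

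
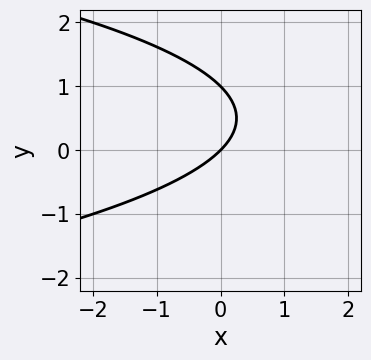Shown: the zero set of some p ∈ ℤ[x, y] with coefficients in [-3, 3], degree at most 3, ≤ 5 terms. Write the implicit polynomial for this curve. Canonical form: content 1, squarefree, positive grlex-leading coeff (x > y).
y^2 + x - y

First, deg p = 2. A generic line meets the curve in up to 2 points.
Next, observable constraints: among the integer gridlines, it crosses the y-axis at y ∈ {0, 1}; it meets the x-axis at x = 0 (among the integer gridlines).
Finally, together with the visible shape, these determine p as stated.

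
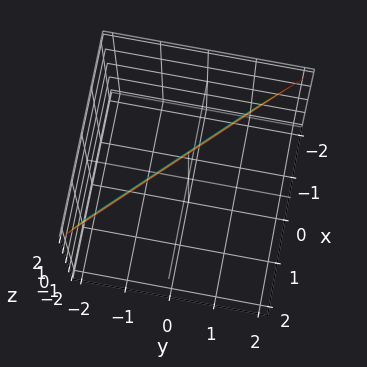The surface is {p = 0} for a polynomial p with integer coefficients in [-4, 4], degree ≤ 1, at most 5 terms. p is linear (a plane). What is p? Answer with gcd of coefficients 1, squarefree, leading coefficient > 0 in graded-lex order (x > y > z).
3*x + 3*y - z + 2

(a) The degree is 1 — every cross-section is a straight line — this is a plane.
(b) Reading off the gridlines: it meets the z-axis at z = 2 (among the integer gridlines).
(c) Matching integer coefficients to the picture gives p.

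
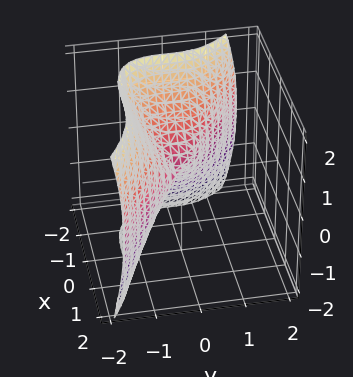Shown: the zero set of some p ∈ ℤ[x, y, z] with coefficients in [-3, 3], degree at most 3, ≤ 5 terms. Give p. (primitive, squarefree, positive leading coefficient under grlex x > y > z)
x^3 + 2*y^3 + z^2

1. Degree: no degree-2 surface has this shape, so deg p = 3.
2. Reading off the gridlines: it crosses the x-axis at the gridline x = 0; it meets the z-axis at z = 0 (among the integer gridlines); one y-axis crossing is at y = 0.
3. Matching integer coefficients to the picture gives p.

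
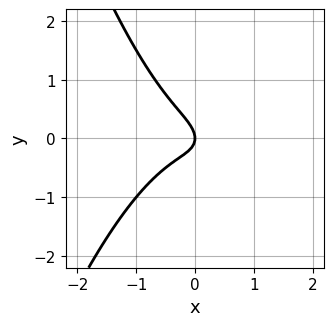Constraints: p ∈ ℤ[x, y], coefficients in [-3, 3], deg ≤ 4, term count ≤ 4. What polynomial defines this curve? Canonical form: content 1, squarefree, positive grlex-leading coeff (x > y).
(a) Degree: the shape is more complex than any degree-2 curve, so deg p = 3.
(b) From the axis intercepts and sections: it meets the y-axis at y = 0 (among the integer gridlines); one x-axis crossing is at x = 0.
(c) Solving for integer coefficients yields p as stated.

2*x^3 + x*y + 2*y^2 + x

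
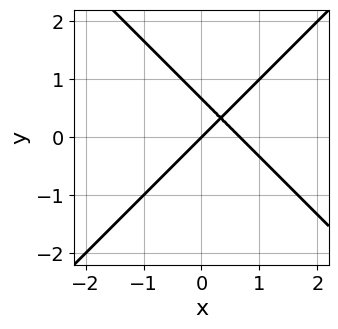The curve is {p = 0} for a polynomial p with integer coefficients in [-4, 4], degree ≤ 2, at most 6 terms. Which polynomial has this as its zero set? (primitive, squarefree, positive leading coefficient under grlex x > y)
deg p = 2. No degree-1 curve has this shape.
From the visible intercepts: it meets the x-axis at x = 0 (among the integer gridlines); it crosses the y-axis at the gridline y = 0.
The integer polynomial consistent with all of this is the stated p.

3*x^2 - 3*y^2 - 2*x + 2*y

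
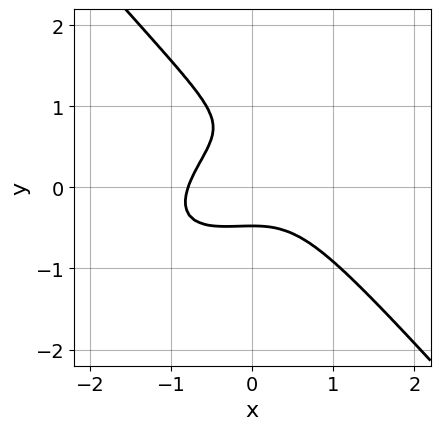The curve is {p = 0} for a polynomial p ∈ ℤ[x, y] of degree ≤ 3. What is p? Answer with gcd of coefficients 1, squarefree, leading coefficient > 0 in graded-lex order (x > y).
2*x^3 - 2*x^2*y + 3*y^3 - 3*y^2 + 1

deg p = 3.
Solving for integer coefficients yields p as stated.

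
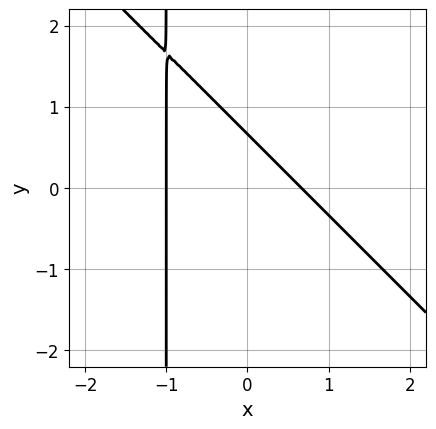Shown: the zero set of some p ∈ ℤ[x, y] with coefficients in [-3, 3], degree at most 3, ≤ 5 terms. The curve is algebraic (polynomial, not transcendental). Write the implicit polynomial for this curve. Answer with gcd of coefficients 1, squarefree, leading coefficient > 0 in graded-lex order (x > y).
3*x^2 + 3*x*y + x + 3*y - 2

(a) Degree: a generic line meets the curve in up to 2 points, so deg p = 2.
(b) From the axis intercepts and sections: it crosses the x-axis at the gridline x = -1.
(c) Together with the visible shape, these determine p as stated.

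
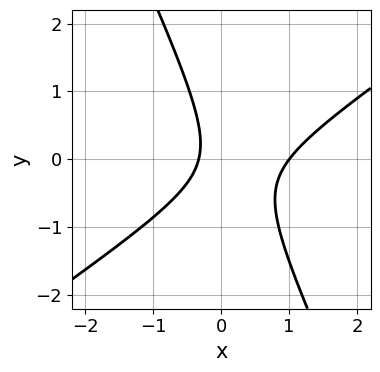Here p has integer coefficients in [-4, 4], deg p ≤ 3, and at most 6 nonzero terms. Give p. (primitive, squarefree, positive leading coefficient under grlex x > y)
3*x^2 - 3*x*y - 2*y^2 - 2*x - 1

deg p = 2. A generic line meets the curve in up to 2 points.
From the axis intercepts and sections: it meets the x-axis at x = 1 (among the integer gridlines); no y-intercept at any integer in the box.
Together with the visible shape, these determine p as stated.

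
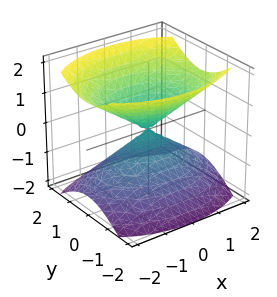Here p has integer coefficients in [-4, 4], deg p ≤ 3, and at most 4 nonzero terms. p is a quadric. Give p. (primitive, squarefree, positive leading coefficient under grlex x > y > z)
First, I count 2 distinct pieces. Treating them together as one polynomial.
Then, degree: a double cone through the origin; a quadric, so deg p = 2.
Then, symmetries: it's symmetric under x → −x, forcing even powers of x; the y ↦ −y reflection is a symmetry, so y appears only in even powers; mirror symmetry z ↦ −z ⇒ only even powers of z.
Then, from the visible intercepts: it meets the z-axis at z = 0 (among the integer gridlines); it meets the x-axis at x = 0 (among the integer gridlines); it crosses the y-axis at the gridline y = 0.
Finally, these observations pin down the coefficients.

x^2 + 2*y^2 - 2*z^2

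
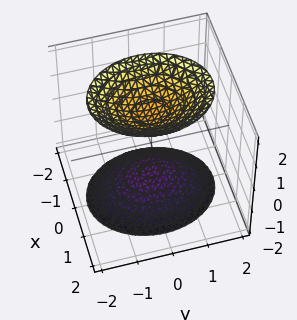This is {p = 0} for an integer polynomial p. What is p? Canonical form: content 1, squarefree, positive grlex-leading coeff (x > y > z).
3*x^2 + 2*y^2 - 2*z^2 + 3

The picture has 2 separate pieces.
The degree is 2 — two sheets facing apart; a quadric.
Symmetries: the x ↦ −x reflection is a symmetry, so x appears only in even powers; it's symmetric under z → −z, forcing even powers of z; the y ↦ −y reflection is a symmetry, so y appears only in even powers.
From the visible intercepts: no x-intercept at any integer in the box; the surface avoids every integer y-axis point in the box.
Matching integer coefficients to the picture gives p.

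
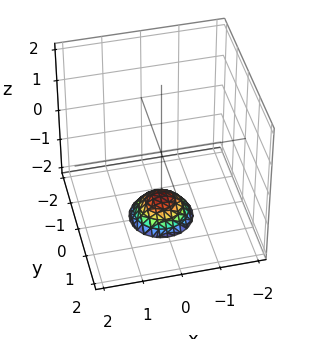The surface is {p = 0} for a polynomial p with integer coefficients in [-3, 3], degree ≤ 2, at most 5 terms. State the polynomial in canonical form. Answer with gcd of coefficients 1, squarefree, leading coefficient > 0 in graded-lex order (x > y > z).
2*x^2 + 2*y^2 + 2*z + 3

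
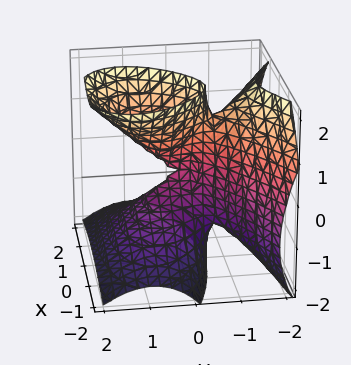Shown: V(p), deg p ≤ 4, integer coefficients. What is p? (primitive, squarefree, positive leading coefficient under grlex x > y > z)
The degree is 3 — no degree-2 surface has this shape.
Against the integer gridlines: it meets the z-axis at z = 0 (among the integer gridlines); one y-axis crossing is at y = 0.
Matching integer coefficients to the picture gives p.

x^2*z + 2*y^3 - 2*y*z^2 + 3*x^2 - z^2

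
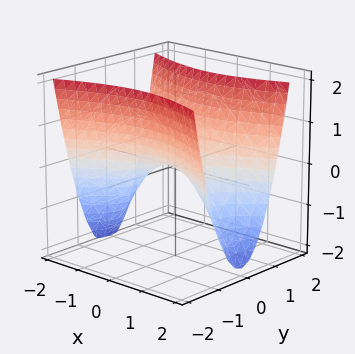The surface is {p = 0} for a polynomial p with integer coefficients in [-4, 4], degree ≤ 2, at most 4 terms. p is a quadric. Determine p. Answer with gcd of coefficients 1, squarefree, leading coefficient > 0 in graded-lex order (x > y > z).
(a) deg p = 2. A hyperbolic paraboloid; a quadric.
(b) Symmetries: it's symmetric under x → −x, forcing even powers of x; mirror symmetry y ↦ −y ⇒ only even powers of y.
(c) Against the integer gridlines: one z-axis crossing is at z = 0; one y-axis crossing is at y = 0.
(d) The integer polynomial consistent with all of this is the stated p.

x^2 - 3*y^2 + 2*z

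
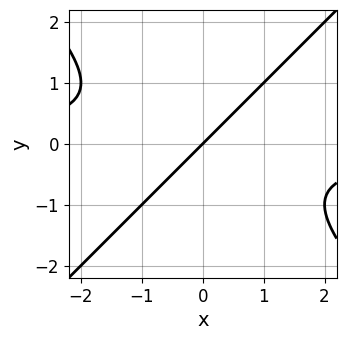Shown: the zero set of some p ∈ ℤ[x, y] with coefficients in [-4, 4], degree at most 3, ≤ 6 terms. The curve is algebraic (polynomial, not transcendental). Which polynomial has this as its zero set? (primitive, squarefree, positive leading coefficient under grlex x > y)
x^2*y - y^3 + x - y

1. Degree: the shape is more complex than any degree-2 curve, so deg p = 3.
2. From the visible intercepts: one x-axis crossing is at x = 0; it crosses the y-axis at the gridline y = 0.
3. The integer polynomial consistent with all of this is the stated p.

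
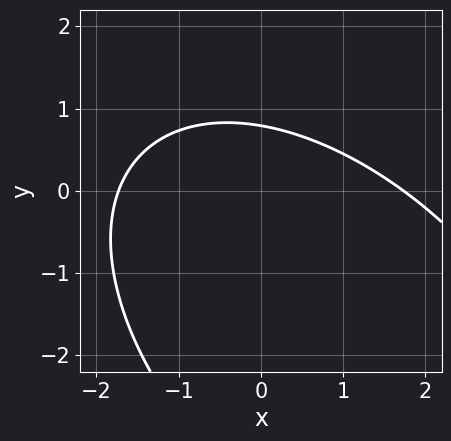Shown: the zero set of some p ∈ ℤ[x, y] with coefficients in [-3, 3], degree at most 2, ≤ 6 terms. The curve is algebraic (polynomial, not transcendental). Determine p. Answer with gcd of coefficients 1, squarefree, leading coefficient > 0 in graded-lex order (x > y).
x^2 + x*y + y^2 + 3*y - 3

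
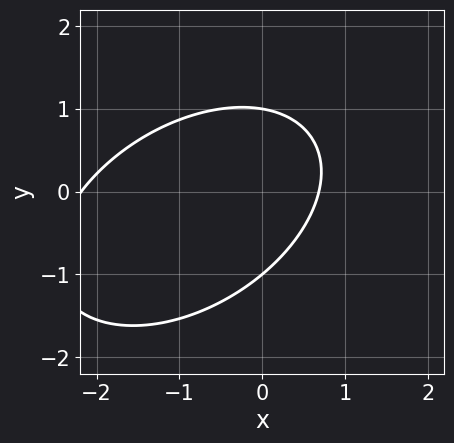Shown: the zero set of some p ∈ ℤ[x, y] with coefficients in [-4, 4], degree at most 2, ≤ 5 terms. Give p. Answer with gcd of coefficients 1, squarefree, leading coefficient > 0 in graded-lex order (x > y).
2*x^2 - 2*x*y + 3*y^2 + 3*x - 3

The degree is 2 — no degree-1 curve has this shape.
Against the integer gridlines: the y-axis gridline crossings are at y ∈ {-1, 1}.
Matching integer coefficients to the picture gives p.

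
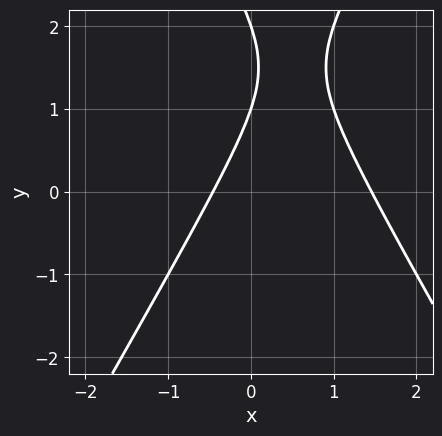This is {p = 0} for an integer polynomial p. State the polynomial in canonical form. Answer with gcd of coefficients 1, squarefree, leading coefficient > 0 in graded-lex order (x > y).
3*x^2 - y^2 - 3*x + 3*y - 2

First, the degree is 2 — a generic line meets the curve in up to 2 points.
Next, from the axis intercepts and sections: the y-axis gridline crossings are at y ∈ {1, 2}.
Finally, together with the visible shape, these determine p as stated.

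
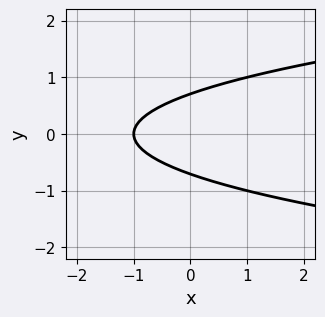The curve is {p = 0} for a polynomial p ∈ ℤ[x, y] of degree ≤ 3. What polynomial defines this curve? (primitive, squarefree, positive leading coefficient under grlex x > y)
(a) deg p = 2.
(b) Symmetries: the y ↦ −y reflection is a symmetry, so y appears only in even powers.
(c) Observable constraints: it crosses the x-axis at the gridline x = -1.
(d) Matching integer coefficients to the picture gives p.

2*y^2 - x - 1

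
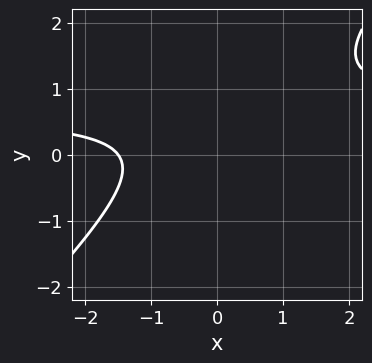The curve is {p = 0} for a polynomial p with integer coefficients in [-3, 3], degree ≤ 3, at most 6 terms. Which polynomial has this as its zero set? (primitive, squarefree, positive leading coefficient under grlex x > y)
3*x*y - 3*y^2 - 2*x + 3*y - 3

1. deg p = 2. No degree-1 curve has this shape.
2. Observable constraints: no y-intercept at any integer in the box.
3. Assembling these constraints gives the stated polynomial.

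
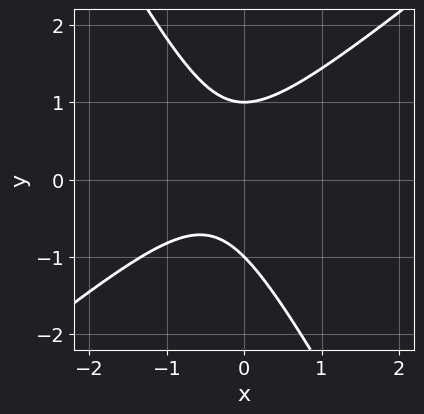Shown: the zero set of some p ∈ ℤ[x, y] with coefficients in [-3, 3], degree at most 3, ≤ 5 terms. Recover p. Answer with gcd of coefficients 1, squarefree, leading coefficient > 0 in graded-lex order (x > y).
1. The degree is 2 — no degree-1 curve has this shape.
2. Reading off the gridlines: among the integer gridlines, it crosses the y-axis at y ∈ {-1, 1}; it misses every integer gridline on the x-axis.
3. The integer polynomial consistent with all of this is the stated p.

3*x^2 - 2*x*y - 2*y^2 + 2*x + 2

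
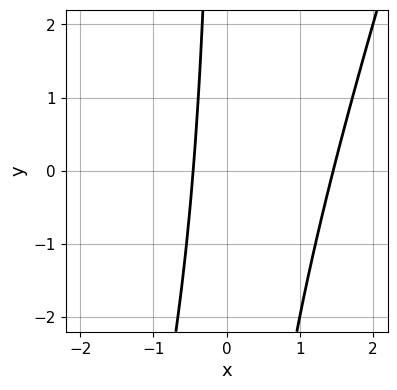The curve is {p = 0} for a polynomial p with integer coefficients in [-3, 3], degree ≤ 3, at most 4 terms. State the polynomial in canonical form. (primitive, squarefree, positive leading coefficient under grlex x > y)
The degree is 2 — a generic line meets the curve in up to 2 points.
From the axis intercepts and sections: it misses every integer gridline on the y-axis.
Together with the visible shape, these determine p as stated.

3*x^2 - x*y - 3*x - 2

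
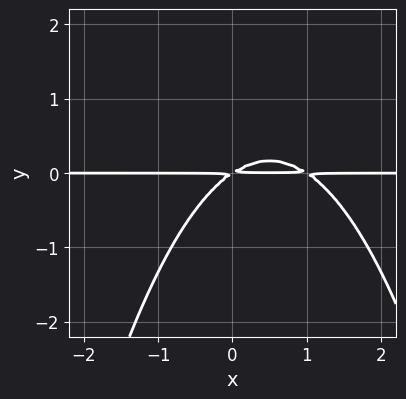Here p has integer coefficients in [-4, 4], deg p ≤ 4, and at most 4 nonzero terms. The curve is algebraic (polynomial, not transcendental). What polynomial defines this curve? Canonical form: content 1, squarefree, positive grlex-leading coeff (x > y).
2*x^2*y - 2*x*y + 3*y^2

First, deg p = 3. A generic line meets the curve in up to 3 points.
Then, against the integer gridlines: the visible x-axis segment lies entirely on the curve.
Finally, solving for integer coefficients yields p as stated.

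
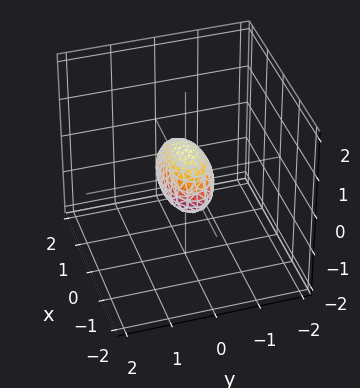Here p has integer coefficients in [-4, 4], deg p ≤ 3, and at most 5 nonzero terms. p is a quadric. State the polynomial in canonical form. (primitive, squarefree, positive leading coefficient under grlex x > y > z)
1. deg p = 2. Bounded and convex; a quadric.
2. Symmetries: mirror symmetry x ↦ −x ⇒ only even powers of x; mirror symmetry z ↦ −z ⇒ only even powers of z; mirror symmetry y ↦ −y ⇒ only even powers of y.
3. From the visible intercepts: the x-axis gridline crossings are at x ∈ {-1, 1}.
4. Matching integer coefficients to the picture gives p.

x^2 + 3*y^2 + 2*z^2 - 1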